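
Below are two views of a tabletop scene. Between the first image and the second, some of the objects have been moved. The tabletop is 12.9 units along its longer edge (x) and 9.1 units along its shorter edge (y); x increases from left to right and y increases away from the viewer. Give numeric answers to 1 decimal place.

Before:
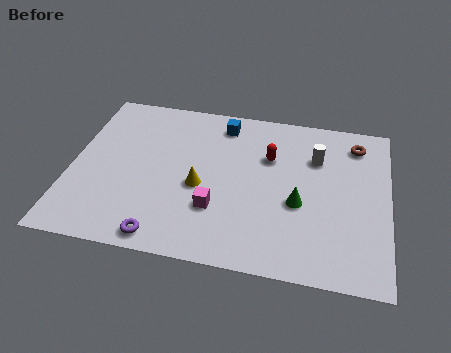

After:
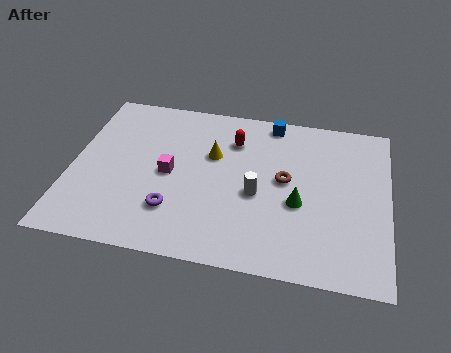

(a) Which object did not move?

the green cone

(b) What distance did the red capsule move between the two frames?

1.7

From (8.0, 6.1) to (6.5, 6.8), the red capsule covered √(1.5² + 0.7²) ≈ 1.7 units.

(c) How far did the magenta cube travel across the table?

2.6

From (6.0, 2.8) to (4.0, 4.4), the magenta cube covered √(2.0² + 1.6²) ≈ 2.6 units.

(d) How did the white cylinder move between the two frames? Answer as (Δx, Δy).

(-2.3, -2.5)

From the two frames, the white cylinder sits at roughly (9.9, 6.4) before and (7.6, 3.9) after.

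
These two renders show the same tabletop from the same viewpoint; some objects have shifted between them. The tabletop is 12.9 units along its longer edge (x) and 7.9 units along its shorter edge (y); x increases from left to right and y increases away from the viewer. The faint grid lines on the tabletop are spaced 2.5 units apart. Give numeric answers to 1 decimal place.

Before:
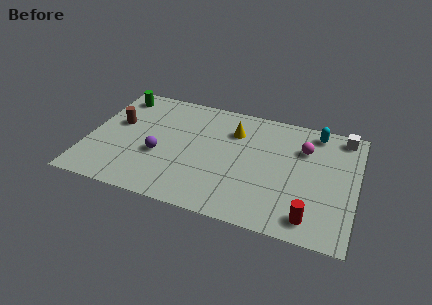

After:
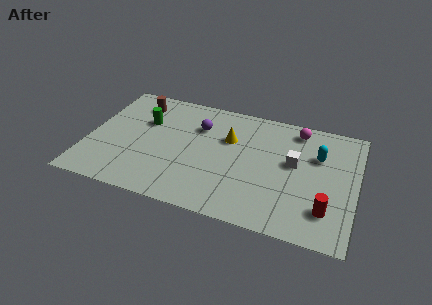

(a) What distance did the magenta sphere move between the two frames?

1.3

The magenta sphere moved from about (10.3, 5.6) to (9.9, 6.8), a distance of √(0.4² + 1.2²) ≈ 1.3.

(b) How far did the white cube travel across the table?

3.3

From (12.1, 7.0) to (9.9, 4.5), the white cube covered √(2.2² + 2.5²) ≈ 3.3 units.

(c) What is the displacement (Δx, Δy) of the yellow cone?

(-0.2, -0.6)

The yellow cone started near (6.9, 5.8) and ended near (6.7, 5.2).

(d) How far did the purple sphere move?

3.0

The purple sphere moved from about (3.5, 3.1) to (5.2, 5.6), a distance of √(1.7² + 2.5²) ≈ 3.0.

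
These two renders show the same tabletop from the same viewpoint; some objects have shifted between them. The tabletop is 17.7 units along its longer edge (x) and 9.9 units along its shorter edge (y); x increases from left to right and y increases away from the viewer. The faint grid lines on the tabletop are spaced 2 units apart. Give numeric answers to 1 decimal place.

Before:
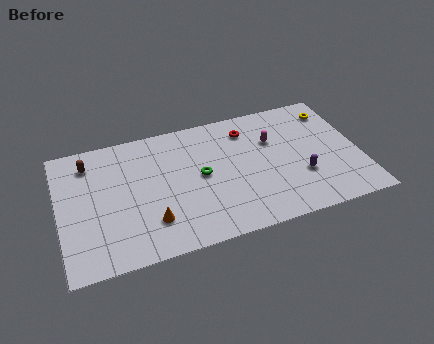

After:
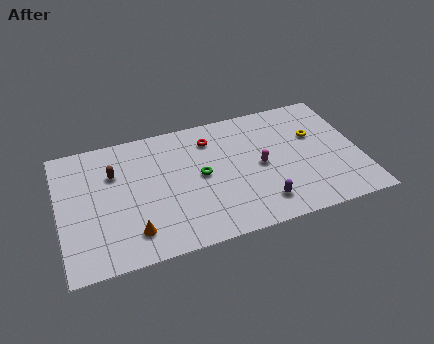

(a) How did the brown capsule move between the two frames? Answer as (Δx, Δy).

(1.4, -1.2)

The brown capsule started near (1.9, 8.0) and ended near (3.3, 6.8).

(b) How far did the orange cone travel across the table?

1.2

The orange cone moved from about (5.2, 2.5) to (4.1, 2.0), a distance of √(1.1² + 0.5²) ≈ 1.2.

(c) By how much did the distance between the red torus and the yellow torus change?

+1.1

Before: roughly 5.2 units apart; after: 6.3. That's 1.1 units further apart.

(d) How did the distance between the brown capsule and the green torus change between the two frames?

-1.7

The distance was about 7.0 in the first image and 5.3 in the second, so they moved 1.7 units closer together.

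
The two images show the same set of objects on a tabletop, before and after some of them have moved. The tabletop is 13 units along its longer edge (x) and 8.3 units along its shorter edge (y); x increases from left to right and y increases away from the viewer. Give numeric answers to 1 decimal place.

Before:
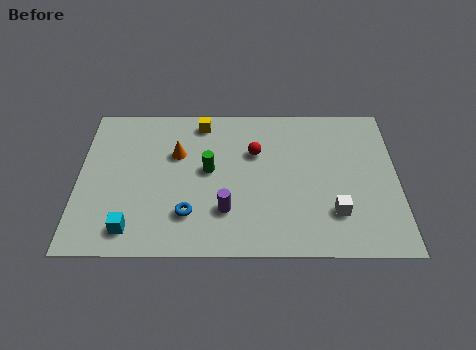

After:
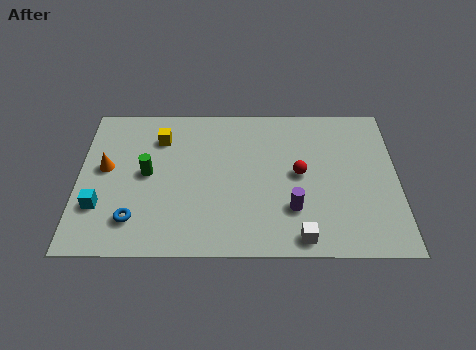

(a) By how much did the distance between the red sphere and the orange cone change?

+4.7

They were about 3.2 units apart before and 7.9 after — 4.7 units further apart.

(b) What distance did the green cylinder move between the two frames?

2.5

The green cylinder was near (5.3, 4.5) before and (2.8, 4.3) after, so it travelled √(2.5² + 0.2²) ≈ 2.5 units.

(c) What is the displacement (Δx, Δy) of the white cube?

(-1.4, -1.3)

The white cube was at about (10.4, 2.2) and moved to about (9.0, 0.9).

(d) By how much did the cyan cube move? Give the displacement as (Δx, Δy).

(-1.3, 1.2)

The cyan cube started near (2.2, 1.3) and ended near (0.9, 2.5).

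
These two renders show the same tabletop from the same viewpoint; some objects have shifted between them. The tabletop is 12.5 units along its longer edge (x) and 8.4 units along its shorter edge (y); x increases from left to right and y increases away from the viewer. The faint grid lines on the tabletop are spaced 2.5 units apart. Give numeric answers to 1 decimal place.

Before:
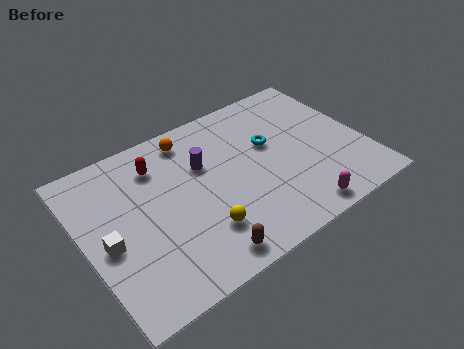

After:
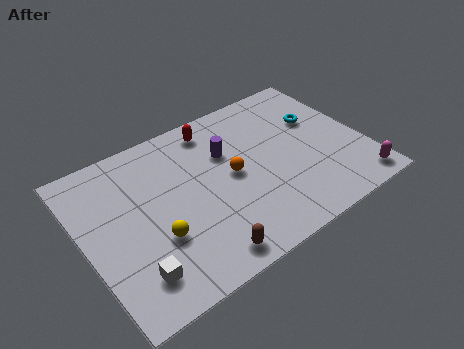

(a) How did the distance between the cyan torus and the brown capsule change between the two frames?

+1.9

The distance was about 5.7 in the first image and 7.6 in the second, so they moved 1.9 units further apart.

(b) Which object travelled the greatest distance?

the orange sphere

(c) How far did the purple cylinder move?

1.1

The purple cylinder moved from about (5.5, 5.5) to (6.6, 5.6), a distance of √(1.1² + 0.1²) ≈ 1.1.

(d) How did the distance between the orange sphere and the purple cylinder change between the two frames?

-0.4

The distance was about 1.7 in the first image and 1.3 in the second, so they moved 0.4 units closer together.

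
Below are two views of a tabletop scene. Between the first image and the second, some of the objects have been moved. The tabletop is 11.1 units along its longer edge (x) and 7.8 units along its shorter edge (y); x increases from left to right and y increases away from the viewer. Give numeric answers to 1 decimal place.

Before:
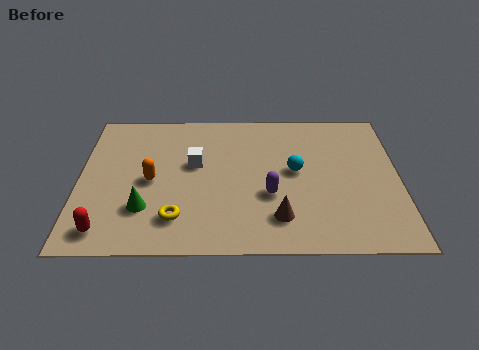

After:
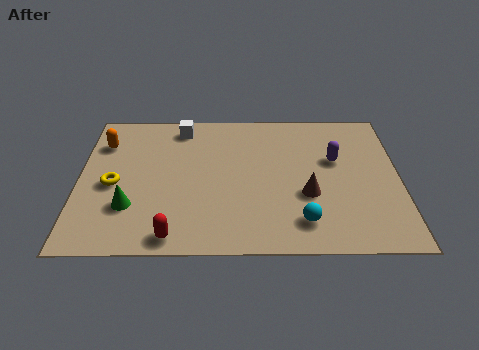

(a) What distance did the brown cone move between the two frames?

1.6

The brown cone moved from about (6.9, 1.7) to (7.9, 2.9), a distance of √(1.0² + 1.2²) ≈ 1.6.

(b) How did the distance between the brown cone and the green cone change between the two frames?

+1.5

Before: roughly 4.6 units apart; after: 6.1. That's 1.5 units further apart.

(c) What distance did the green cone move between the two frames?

0.5

The green cone was near (2.3, 2.2) before and (1.8, 2.3) after, so it travelled √(0.5² + 0.1²) ≈ 0.5 units.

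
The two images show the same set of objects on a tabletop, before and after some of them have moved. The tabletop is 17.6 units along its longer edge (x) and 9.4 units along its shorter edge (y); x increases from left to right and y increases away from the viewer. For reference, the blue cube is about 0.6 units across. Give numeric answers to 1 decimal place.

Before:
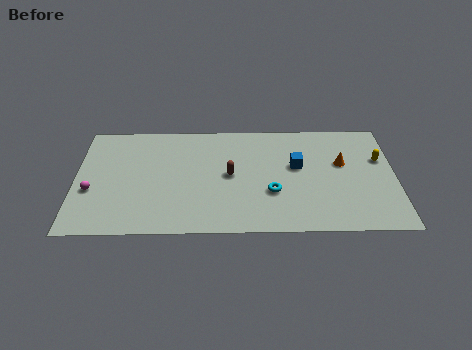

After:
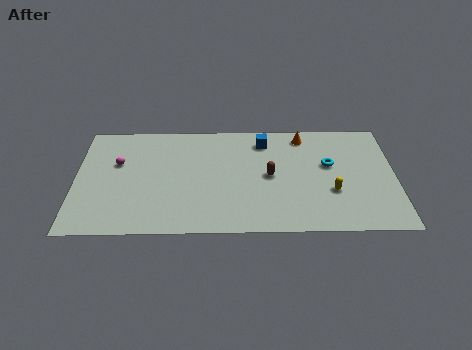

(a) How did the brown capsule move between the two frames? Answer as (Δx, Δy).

(2.2, -0.1)

The brown capsule started near (8.5, 4.8) and ended near (10.7, 4.7).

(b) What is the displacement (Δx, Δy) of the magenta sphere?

(1.4, 2.3)

From the two frames, the magenta sphere sits at roughly (0.9, 3.6) before and (2.3, 5.9) after.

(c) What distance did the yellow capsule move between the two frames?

3.8

From (16.8, 6.0) to (14.1, 3.3), the yellow capsule covered √(2.7² + 2.7²) ≈ 3.8 units.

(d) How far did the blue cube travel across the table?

2.8

From (12.2, 5.5) to (10.4, 7.7), the blue cube covered √(1.8² + 2.2²) ≈ 2.8 units.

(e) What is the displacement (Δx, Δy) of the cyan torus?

(3.2, 2.3)

From the two frames, the cyan torus sits at roughly (10.8, 3.3) before and (14.0, 5.6) after.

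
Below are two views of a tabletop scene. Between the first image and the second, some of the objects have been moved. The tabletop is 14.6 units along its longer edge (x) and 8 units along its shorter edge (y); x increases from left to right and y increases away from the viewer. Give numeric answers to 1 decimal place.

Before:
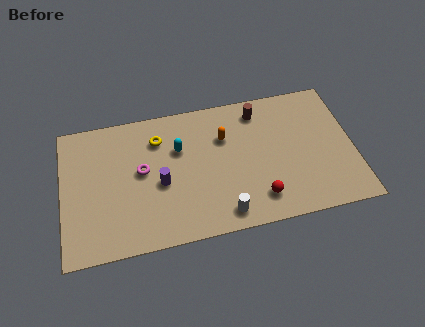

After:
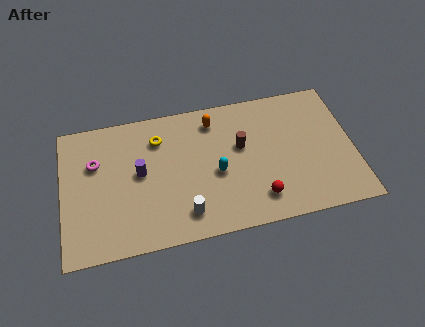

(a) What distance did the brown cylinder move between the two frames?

2.1

From (10.0, 6.7) to (9.0, 4.8), the brown cylinder covered √(1.0² + 1.9²) ≈ 2.1 units.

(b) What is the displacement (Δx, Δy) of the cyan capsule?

(1.8, -1.8)

The cyan capsule started near (5.9, 5.3) and ended near (7.7, 3.5).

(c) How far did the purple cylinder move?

1.3

The purple cylinder was near (4.9, 3.5) before and (3.9, 4.3) after, so it travelled √(1.0² + 0.8²) ≈ 1.3 units.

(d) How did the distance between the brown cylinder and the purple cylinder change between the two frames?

-0.9

They were about 6.0 units apart before and 5.1 after — 0.9 units closer together.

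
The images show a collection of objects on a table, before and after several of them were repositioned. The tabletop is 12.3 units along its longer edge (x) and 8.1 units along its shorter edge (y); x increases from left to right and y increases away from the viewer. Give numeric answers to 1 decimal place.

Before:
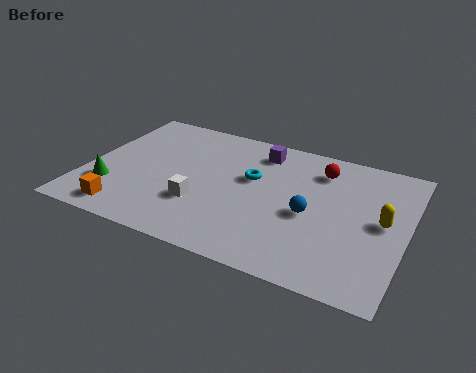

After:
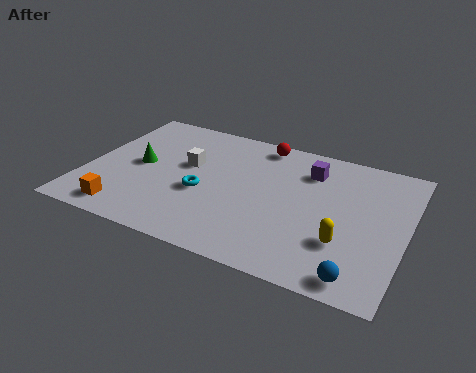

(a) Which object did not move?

the orange cube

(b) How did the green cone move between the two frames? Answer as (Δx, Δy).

(0.9, 1.8)

From the two frames, the green cone sits at roughly (1.1, 2.3) before and (2.0, 4.1) after.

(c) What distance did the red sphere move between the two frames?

2.5

The red sphere moved from about (8.8, 6.4) to (6.4, 7.2), a distance of √(2.4² + 0.8²) ≈ 2.5.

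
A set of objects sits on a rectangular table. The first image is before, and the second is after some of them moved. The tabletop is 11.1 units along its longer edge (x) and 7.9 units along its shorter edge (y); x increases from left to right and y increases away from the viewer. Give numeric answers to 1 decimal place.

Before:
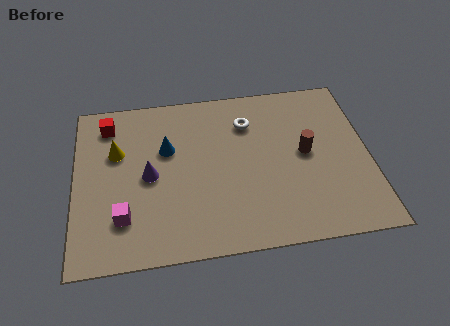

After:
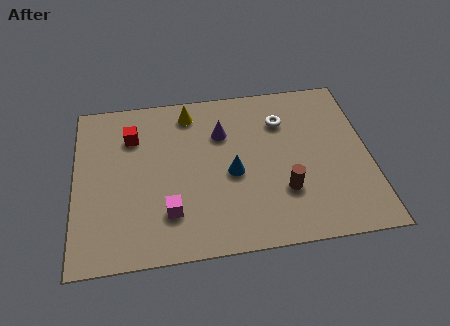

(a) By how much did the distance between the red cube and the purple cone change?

+0.3

The distance was about 3.1 in the first image and 3.4 in the second, so they moved 0.3 units further apart.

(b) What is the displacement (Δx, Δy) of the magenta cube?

(1.7, 0.0)

The magenta cube was at about (1.8, 2.0) and moved to about (3.5, 2.0).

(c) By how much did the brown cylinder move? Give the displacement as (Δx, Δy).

(-0.9, -1.7)

The brown cylinder started near (8.7, 4.1) and ended near (7.8, 2.4).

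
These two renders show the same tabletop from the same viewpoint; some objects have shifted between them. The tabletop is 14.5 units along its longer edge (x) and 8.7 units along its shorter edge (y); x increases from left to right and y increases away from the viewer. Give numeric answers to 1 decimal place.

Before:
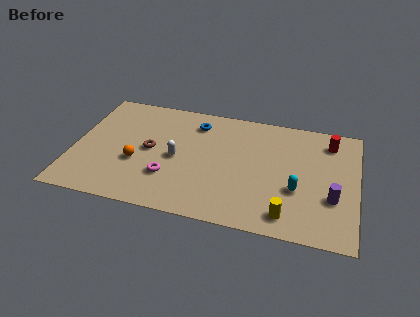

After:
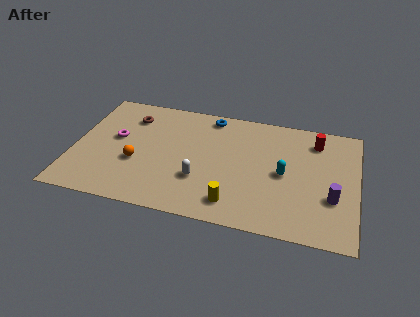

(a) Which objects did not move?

the purple cylinder and the orange sphere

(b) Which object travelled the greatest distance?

the magenta torus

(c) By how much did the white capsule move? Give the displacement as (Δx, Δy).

(1.3, -1.3)

The white capsule was at about (5.3, 4.1) and moved to about (6.6, 2.8).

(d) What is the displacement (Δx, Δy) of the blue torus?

(0.7, 0.7)

The blue torus started near (6.1, 7.0) and ended near (6.8, 7.7).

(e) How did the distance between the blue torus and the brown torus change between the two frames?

+0.8

Before: roughly 3.4 units apart; after: 4.2. That's 0.8 units further apart.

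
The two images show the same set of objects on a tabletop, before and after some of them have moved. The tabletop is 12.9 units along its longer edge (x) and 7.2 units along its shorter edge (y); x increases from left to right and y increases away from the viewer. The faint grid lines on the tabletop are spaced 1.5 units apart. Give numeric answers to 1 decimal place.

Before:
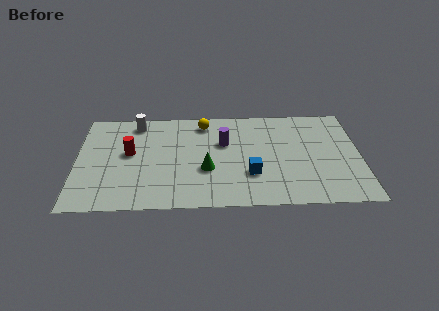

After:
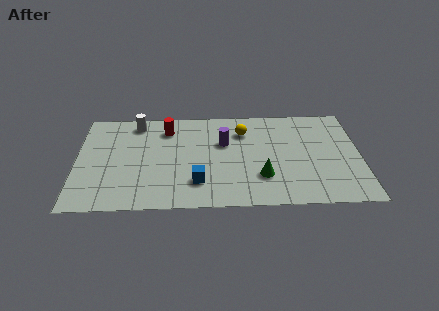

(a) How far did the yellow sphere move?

1.9

The yellow sphere moved from about (5.8, 6.1) to (7.6, 5.4), a distance of √(1.8² + 0.7²) ≈ 1.9.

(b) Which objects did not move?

the purple cylinder and the white cylinder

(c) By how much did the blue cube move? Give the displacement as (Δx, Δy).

(-2.4, -0.5)

The blue cube started near (7.9, 2.3) and ended near (5.5, 1.8).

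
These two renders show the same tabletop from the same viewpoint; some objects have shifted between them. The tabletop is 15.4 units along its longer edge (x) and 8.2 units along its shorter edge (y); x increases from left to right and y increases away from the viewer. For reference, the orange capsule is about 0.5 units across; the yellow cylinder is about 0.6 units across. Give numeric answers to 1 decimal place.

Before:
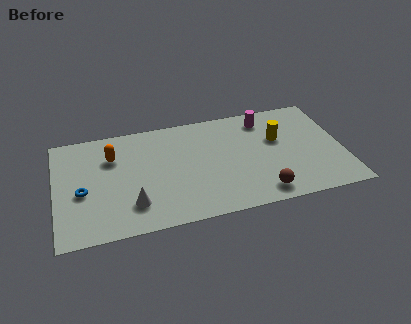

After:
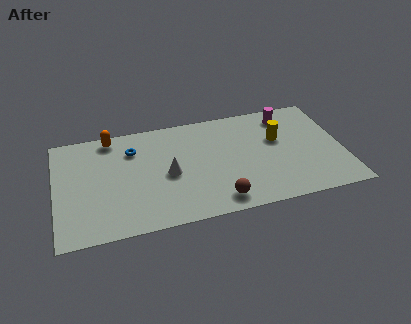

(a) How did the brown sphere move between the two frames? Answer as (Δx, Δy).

(-2.3, 0.0)

The brown sphere was at about (10.8, 1.2) and moved to about (8.5, 1.2).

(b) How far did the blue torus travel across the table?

3.8

The blue torus was near (1.4, 3.5) before and (4.2, 6.1) after, so it travelled √(2.8² + 2.6²) ≈ 3.8 units.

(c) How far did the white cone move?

2.7

The white cone was near (4.0, 2.0) before and (6.0, 3.8) after, so it travelled √(2.0² + 1.8²) ≈ 2.7 units.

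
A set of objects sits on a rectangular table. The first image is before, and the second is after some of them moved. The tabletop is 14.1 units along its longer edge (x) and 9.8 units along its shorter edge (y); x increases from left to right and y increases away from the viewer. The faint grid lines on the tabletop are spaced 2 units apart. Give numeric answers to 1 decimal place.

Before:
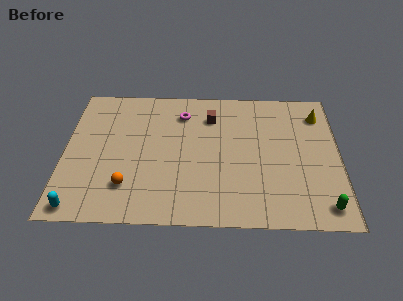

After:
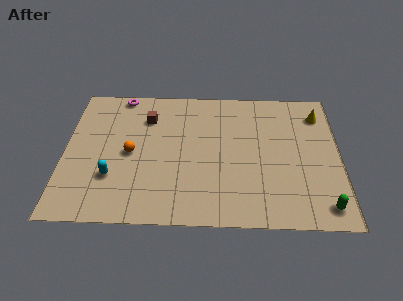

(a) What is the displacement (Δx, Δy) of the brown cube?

(-3.3, -0.2)

The brown cube was at about (7.5, 7.5) and moved to about (4.2, 7.3).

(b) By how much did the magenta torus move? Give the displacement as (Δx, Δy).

(-3.2, 1.3)

The magenta torus was at about (6.0, 7.7) and moved to about (2.8, 9.0).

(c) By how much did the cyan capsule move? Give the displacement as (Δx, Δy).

(1.6, 2.1)

From the two frames, the cyan capsule sits at roughly (0.9, 0.9) before and (2.5, 3.0) after.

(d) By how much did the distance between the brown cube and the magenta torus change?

+0.7

The distance was about 1.5 in the first image and 2.2 in the second, so they moved 0.7 units further apart.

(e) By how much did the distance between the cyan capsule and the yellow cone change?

-2.4

Before: roughly 14.0 units apart; after: 11.6. That's 2.4 units closer together.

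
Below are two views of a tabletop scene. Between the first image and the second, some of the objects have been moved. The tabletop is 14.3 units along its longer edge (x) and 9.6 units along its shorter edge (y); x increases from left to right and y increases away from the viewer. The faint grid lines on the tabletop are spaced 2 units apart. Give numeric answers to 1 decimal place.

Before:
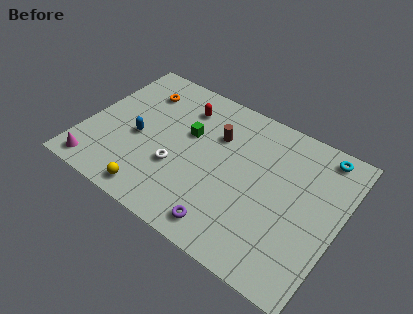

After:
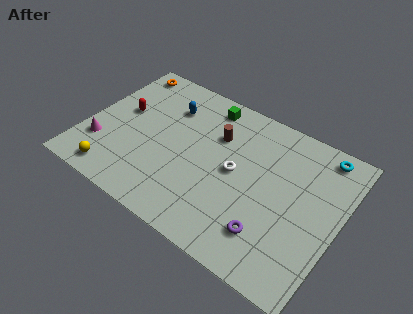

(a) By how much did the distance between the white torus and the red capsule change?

+2.6

Before: roughly 4.1 units apart; after: 6.7. That's 2.6 units further apart.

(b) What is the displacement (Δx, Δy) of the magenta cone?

(-0.1, 1.6)

From the two frames, the magenta cone sits at roughly (1.2, 1.1) before and (1.1, 2.7) after.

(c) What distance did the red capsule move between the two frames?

3.8

From (5.0, 7.5) to (1.8, 5.5), the red capsule covered √(3.2² + 2.0²) ≈ 3.8 units.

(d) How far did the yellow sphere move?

2.3

From (4.5, 1.1) to (2.2, 1.2), the yellow sphere covered √(2.3² + 0.1²) ≈ 2.3 units.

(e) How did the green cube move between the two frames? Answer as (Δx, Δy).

(0.6, 2.4)

The green cube was at about (5.6, 5.9) and moved to about (6.2, 8.3).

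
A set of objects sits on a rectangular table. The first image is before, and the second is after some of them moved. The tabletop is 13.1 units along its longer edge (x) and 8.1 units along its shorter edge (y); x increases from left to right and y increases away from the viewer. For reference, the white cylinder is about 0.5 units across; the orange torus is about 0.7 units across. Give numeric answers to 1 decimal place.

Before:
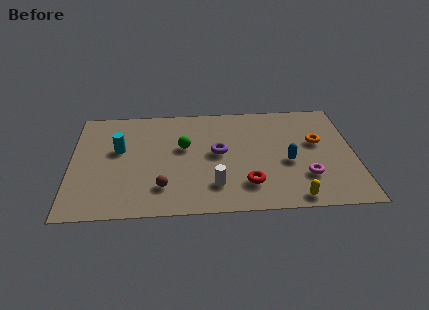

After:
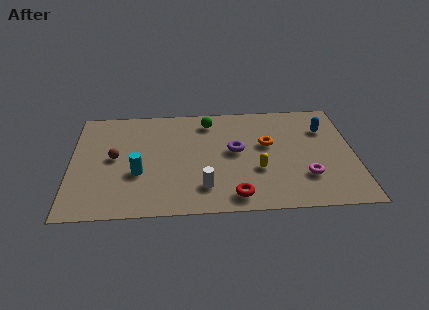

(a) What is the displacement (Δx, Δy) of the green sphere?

(1.2, 1.9)

From the two frames, the green sphere sits at roughly (5.2, 4.8) before and (6.4, 6.7) after.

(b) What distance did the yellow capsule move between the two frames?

2.6

The yellow capsule was near (10.2, 0.8) before and (8.6, 2.9) after, so it travelled √(1.6² + 2.1²) ≈ 2.6 units.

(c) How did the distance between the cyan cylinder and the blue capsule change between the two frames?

+1.2

They were about 7.9 units apart before and 9.1 after — 1.2 units further apart.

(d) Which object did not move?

the magenta torus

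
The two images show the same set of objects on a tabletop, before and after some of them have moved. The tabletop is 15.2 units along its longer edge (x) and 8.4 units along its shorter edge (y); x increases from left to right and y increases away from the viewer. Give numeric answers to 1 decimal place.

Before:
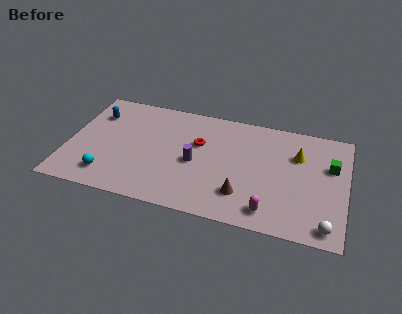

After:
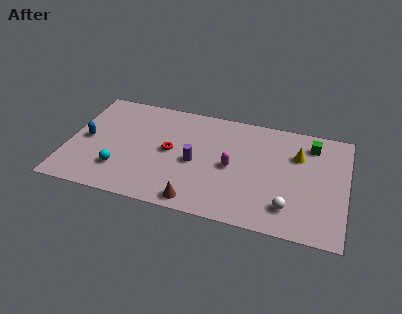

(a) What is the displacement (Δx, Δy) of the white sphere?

(-2.1, 0.8)

The white sphere started near (14.3, 1.0) and ended near (12.2, 1.8).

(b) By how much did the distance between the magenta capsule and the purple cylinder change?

-2.9

They were about 4.9 units apart before and 2.0 after — 2.9 units closer together.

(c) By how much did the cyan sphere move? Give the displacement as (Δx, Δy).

(0.6, 0.6)

The cyan sphere started near (2.4, 1.6) and ended near (3.0, 2.2).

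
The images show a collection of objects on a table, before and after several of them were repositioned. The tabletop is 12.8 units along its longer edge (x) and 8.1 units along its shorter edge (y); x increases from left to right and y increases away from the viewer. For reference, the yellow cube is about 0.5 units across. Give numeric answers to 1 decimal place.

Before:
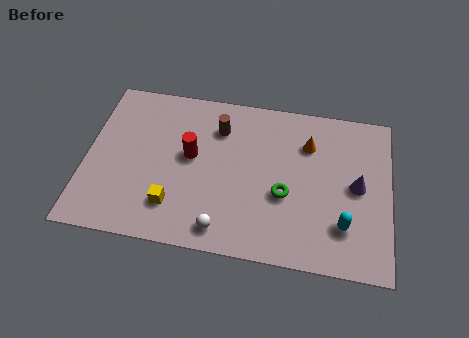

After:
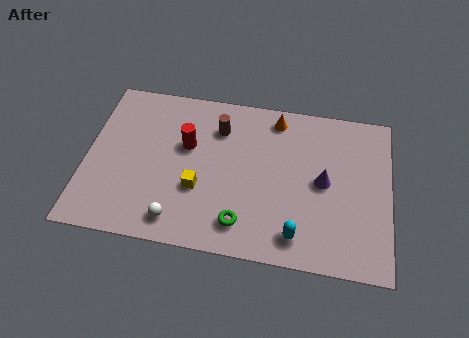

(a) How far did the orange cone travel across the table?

1.8

The orange cone moved from about (9.3, 5.9) to (7.9, 7.0), a distance of √(1.4² + 1.1²) ≈ 1.8.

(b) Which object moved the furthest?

the green torus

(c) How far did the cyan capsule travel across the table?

2.1

The cyan capsule was near (10.9, 2.1) before and (9.0, 1.3) after, so it travelled √(1.9² + 0.8²) ≈ 2.1 units.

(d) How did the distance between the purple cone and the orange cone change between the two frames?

+0.8

They were about 2.8 units apart before and 3.6 after — 0.8 units further apart.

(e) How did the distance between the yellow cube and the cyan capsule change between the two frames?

-2.6

Before: roughly 7.1 units apart; after: 4.5. That's 2.6 units closer together.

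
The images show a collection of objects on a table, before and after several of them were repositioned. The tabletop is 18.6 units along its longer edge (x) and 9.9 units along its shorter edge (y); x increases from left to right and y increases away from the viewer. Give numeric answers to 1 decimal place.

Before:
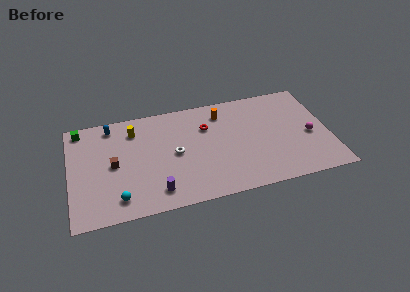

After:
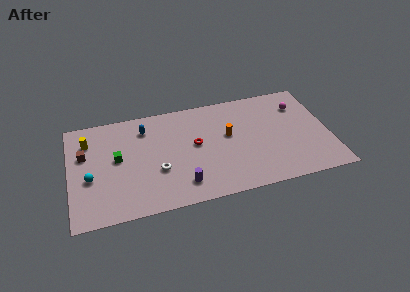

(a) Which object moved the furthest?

the green cube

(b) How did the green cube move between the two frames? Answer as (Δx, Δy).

(2.5, -3.4)

The green cube started near (0.9, 8.8) and ended near (3.4, 5.4).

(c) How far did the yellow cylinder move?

3.3

The yellow cylinder moved from about (4.7, 7.8) to (1.4, 7.5), a distance of √(3.3² + 0.3²) ≈ 3.3.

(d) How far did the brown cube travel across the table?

2.4

The brown cube was near (3.1, 4.9) before and (1.1, 6.3) after, so it travelled √(2.0² + 1.4²) ≈ 2.4 units.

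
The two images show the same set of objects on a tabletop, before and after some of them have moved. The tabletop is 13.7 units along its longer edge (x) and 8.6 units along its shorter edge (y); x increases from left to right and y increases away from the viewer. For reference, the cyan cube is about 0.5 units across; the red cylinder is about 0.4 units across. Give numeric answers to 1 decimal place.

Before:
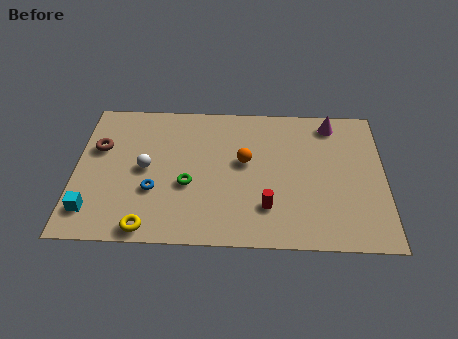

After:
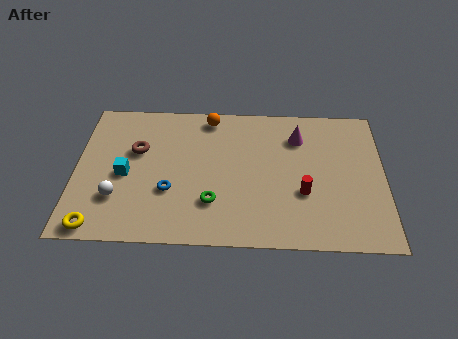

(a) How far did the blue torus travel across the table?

0.7

From (3.5, 3.0) to (4.2, 3.0), the blue torus covered √(0.7² + 0.0²) ≈ 0.7 units.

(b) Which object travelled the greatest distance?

the orange sphere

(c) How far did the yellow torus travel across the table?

2.2

The yellow torus was near (3.3, 0.8) before and (1.1, 0.8) after, so it travelled √(2.2² + 0.0²) ≈ 2.2 units.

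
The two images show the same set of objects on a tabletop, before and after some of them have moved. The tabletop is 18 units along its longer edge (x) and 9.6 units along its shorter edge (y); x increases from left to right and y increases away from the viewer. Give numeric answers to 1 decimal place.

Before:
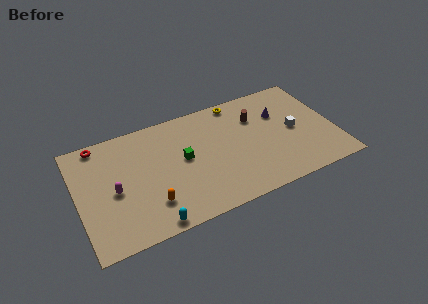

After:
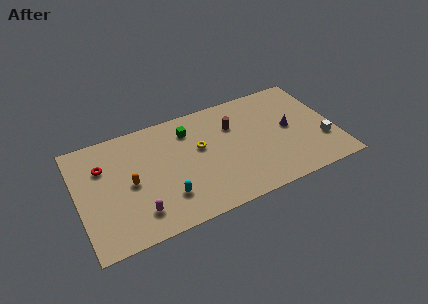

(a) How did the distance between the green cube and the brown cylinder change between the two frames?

-2.3

Before: roughly 5.5 units apart; after: 3.2. That's 2.3 units closer together.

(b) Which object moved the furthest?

the yellow torus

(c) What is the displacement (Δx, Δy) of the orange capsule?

(-1.2, 2.2)

The orange capsule was at about (4.8, 2.4) and moved to about (3.6, 4.6).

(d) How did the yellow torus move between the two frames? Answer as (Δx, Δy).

(-3.0, -3.0)

The yellow torus started near (11.6, 8.7) and ended near (8.6, 5.7).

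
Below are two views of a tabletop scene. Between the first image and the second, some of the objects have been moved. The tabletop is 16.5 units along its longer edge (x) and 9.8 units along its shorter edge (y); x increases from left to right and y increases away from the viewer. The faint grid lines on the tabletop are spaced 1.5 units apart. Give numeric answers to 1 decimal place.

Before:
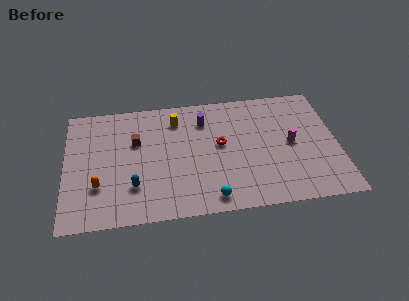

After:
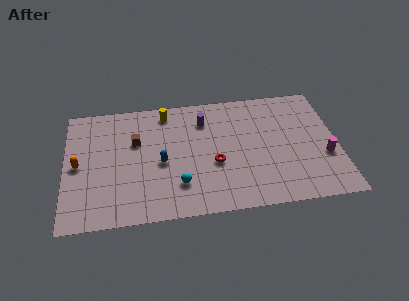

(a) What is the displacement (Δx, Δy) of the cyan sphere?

(-1.9, 1.3)

The cyan sphere was at about (8.7, 1.2) and moved to about (6.8, 2.5).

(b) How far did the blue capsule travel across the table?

2.4

The blue capsule was near (4.1, 2.7) before and (5.8, 4.4) after, so it travelled √(1.7² + 1.7²) ≈ 2.4 units.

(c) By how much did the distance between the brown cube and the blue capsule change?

-1.2

The distance was about 3.6 in the first image and 2.4 in the second, so they moved 1.2 units closer together.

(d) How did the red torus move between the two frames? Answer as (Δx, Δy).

(-0.4, -1.5)

The red torus started near (9.4, 5.4) and ended near (9.0, 3.9).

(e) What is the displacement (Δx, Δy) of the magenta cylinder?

(2.0, -1.3)

The magenta cylinder was at about (13.7, 4.9) and moved to about (15.7, 3.6).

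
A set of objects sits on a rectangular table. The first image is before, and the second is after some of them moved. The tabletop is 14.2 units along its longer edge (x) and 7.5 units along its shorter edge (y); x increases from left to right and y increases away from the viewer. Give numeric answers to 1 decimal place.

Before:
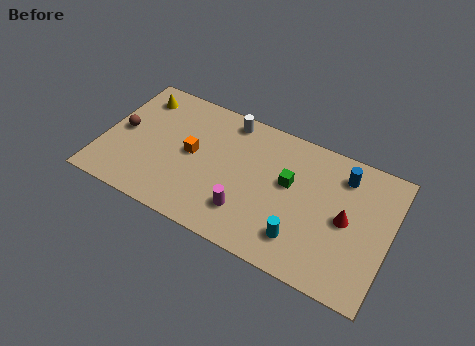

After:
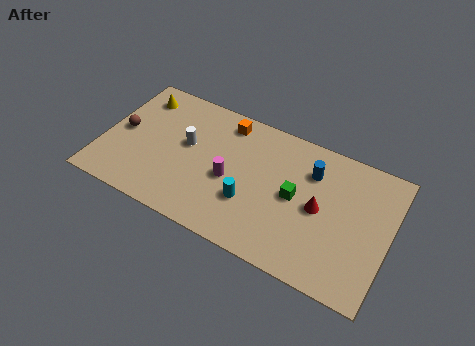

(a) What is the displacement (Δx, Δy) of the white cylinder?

(-1.8, -2.3)

From the two frames, the white cylinder sits at roughly (5.9, 6.6) before and (4.1, 4.3) after.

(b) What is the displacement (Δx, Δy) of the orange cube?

(1.4, 2.5)

From the two frames, the orange cube sits at roughly (4.4, 3.9) before and (5.8, 6.4) after.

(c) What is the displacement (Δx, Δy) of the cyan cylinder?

(-2.6, 0.8)

The cyan cylinder was at about (10.1, 1.7) and moved to about (7.5, 2.5).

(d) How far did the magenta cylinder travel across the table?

1.7

The magenta cylinder moved from about (7.4, 1.9) to (6.4, 3.3), a distance of √(1.0² + 1.4²) ≈ 1.7.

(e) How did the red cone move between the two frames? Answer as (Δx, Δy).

(-1.3, 0.0)

The red cone started near (12.1, 3.7) and ended near (10.8, 3.7).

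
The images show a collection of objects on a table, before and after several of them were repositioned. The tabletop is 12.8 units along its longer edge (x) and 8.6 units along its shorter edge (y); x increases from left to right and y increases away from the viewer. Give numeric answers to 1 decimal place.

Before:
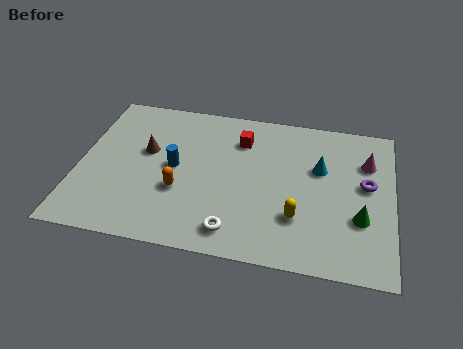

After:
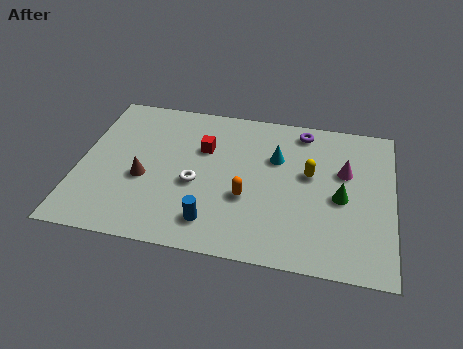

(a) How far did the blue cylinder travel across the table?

3.3

The blue cylinder was near (3.9, 4.4) before and (5.6, 1.6) after, so it travelled √(1.7² + 2.8²) ≈ 3.3 units.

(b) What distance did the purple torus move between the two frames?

3.8

From (11.7, 4.8) to (9.0, 7.5), the purple torus covered √(2.7² + 2.7²) ≈ 3.8 units.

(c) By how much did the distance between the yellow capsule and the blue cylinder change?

-0.3

The distance was about 5.4 in the first image and 5.1 in the second, so they moved 0.3 units closer together.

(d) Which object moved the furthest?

the purple torus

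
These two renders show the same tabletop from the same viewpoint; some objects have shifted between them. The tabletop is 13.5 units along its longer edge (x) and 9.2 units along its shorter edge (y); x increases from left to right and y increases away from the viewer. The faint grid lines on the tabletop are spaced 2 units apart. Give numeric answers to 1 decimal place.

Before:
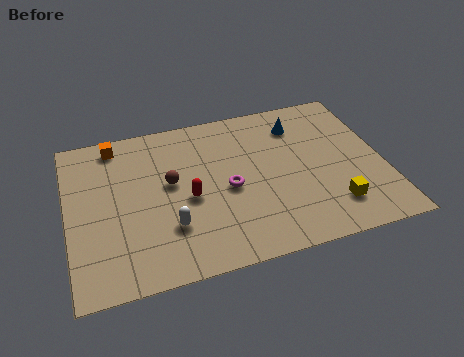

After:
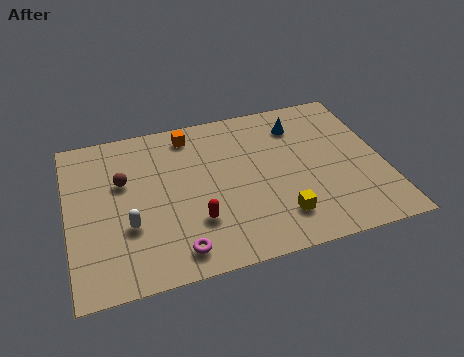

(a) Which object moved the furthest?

the magenta torus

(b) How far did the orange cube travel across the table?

3.2

The orange cube was near (2.2, 8.1) before and (5.4, 7.9) after, so it travelled √(3.2² + 0.2²) ≈ 3.2 units.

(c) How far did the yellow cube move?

2.3

The yellow cube moved from about (11.1, 2.0) to (8.8, 2.0), a distance of √(2.3² + 0.0²) ≈ 2.3.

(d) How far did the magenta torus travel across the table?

3.8

From (6.8, 4.2) to (4.4, 1.3), the magenta torus covered √(2.4² + 2.9²) ≈ 3.8 units.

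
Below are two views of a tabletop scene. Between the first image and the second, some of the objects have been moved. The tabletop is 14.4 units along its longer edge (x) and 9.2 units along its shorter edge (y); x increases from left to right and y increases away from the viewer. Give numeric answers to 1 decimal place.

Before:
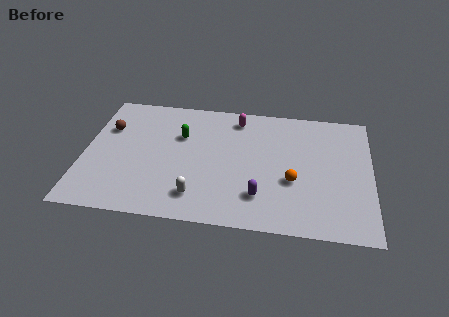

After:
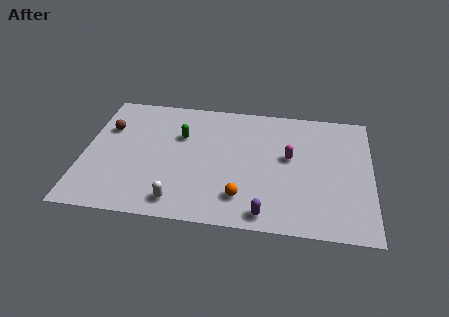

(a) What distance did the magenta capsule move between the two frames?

3.7

From (7.6, 7.8) to (10.3, 5.2), the magenta capsule covered √(2.7² + 2.6²) ≈ 3.7 units.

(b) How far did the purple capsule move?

1.2

The purple capsule moved from about (8.9, 2.2) to (9.2, 1.0), a distance of √(0.3² + 1.2²) ≈ 1.2.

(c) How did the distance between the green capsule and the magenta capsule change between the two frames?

+2.3

The distance was about 3.3 in the first image and 5.6 in the second, so they moved 2.3 units further apart.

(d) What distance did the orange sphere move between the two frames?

2.9

The orange sphere was near (10.5, 3.5) before and (8.0, 2.0) after, so it travelled √(2.5² + 1.5²) ≈ 2.9 units.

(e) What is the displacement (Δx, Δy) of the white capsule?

(-0.9, -0.5)

From the two frames, the white capsule sits at roughly (5.8, 1.8) before and (4.9, 1.3) after.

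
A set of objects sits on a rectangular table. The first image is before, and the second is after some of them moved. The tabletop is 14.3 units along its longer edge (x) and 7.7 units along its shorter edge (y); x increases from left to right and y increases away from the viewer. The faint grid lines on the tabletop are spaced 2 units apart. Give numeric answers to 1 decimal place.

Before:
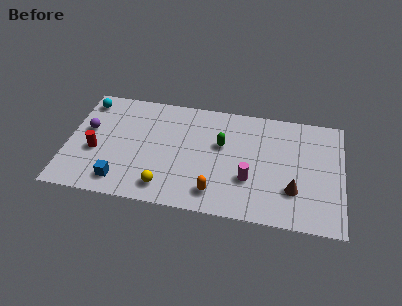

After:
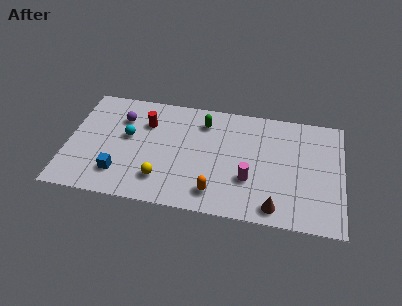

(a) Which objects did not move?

the orange capsule and the magenta cylinder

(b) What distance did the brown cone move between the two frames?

1.6

The brown cone moved from about (11.8, 2.3) to (10.9, 1.0), a distance of √(0.9² + 1.3²) ≈ 1.6.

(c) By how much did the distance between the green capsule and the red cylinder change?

-3.6

Before: roughly 6.7 units apart; after: 3.1. That's 3.6 units closer together.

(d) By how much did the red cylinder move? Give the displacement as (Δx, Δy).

(2.5, 2.4)

The red cylinder was at about (1.5, 3.1) and moved to about (4.0, 5.5).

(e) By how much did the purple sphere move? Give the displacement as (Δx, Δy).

(1.7, 1.1)

The purple sphere was at about (1.0, 4.5) and moved to about (2.7, 5.6).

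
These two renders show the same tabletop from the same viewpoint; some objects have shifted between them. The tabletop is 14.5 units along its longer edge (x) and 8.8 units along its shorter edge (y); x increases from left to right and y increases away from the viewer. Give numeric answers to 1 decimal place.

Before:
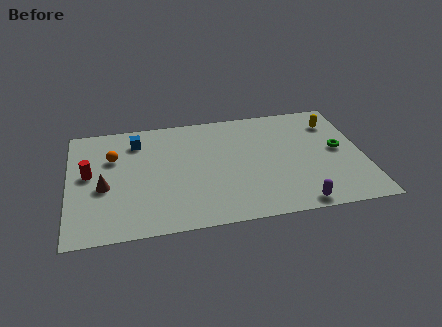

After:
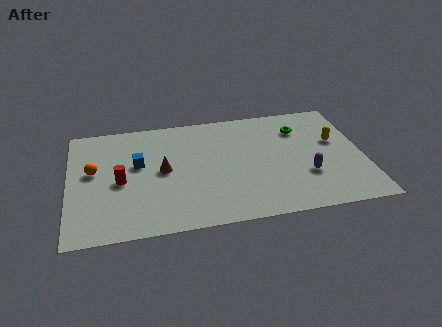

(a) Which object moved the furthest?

the brown cone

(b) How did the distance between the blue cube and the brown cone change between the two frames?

-2.3

They were about 3.7 units apart before and 1.4 after — 2.3 units closer together.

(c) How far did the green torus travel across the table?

2.7

The green torus was near (13.3, 4.6) before and (11.5, 6.6) after, so it travelled √(1.8² + 2.0²) ≈ 2.7 units.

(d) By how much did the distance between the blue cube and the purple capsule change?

-1.3

The distance was about 9.8 in the first image and 8.5 in the second, so they moved 1.3 units closer together.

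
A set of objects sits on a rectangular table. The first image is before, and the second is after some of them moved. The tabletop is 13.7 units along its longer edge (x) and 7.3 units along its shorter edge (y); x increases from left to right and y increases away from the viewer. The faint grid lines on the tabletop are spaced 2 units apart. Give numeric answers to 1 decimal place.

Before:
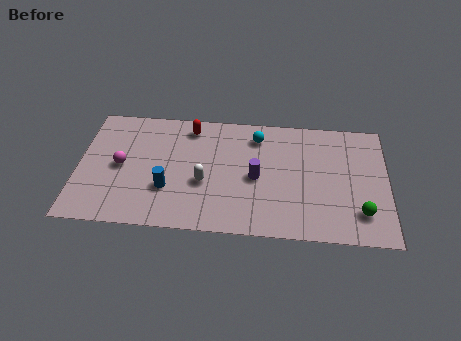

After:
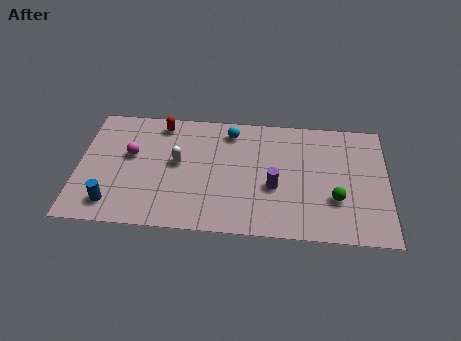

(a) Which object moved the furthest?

the blue cylinder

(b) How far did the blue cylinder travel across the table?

2.6

The blue cylinder was near (4.0, 2.4) before and (1.6, 1.3) after, so it travelled √(2.4² + 1.1²) ≈ 2.6 units.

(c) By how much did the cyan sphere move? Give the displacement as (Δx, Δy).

(-1.2, 0.2)

The cyan sphere was at about (7.9, 5.9) and moved to about (6.7, 6.1).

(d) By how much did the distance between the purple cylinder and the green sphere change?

-2.2

They were about 4.9 units apart before and 2.7 after — 2.2 units closer together.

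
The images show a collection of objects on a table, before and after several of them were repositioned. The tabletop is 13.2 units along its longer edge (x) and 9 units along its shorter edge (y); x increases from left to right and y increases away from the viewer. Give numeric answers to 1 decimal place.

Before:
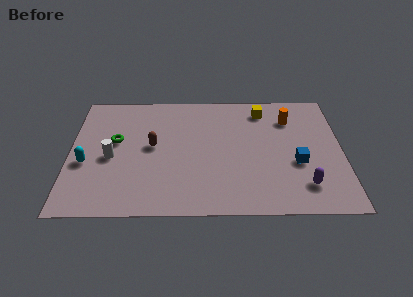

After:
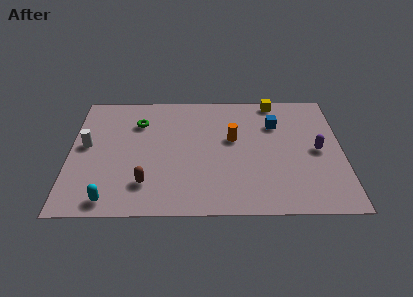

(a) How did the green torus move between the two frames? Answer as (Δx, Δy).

(1.1, 1.4)

The green torus started near (2.2, 5.2) and ended near (3.3, 6.6).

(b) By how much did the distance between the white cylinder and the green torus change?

+1.8

Before: roughly 1.2 units apart; after: 3.0. That's 1.8 units further apart.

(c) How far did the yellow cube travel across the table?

0.9

From (9.4, 7.5) to (10.0, 8.2), the yellow cube covered √(0.6² + 0.7²) ≈ 0.9 units.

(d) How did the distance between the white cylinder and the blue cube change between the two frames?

+0.3

They were about 9.0 units apart before and 9.3 after — 0.3 units further apart.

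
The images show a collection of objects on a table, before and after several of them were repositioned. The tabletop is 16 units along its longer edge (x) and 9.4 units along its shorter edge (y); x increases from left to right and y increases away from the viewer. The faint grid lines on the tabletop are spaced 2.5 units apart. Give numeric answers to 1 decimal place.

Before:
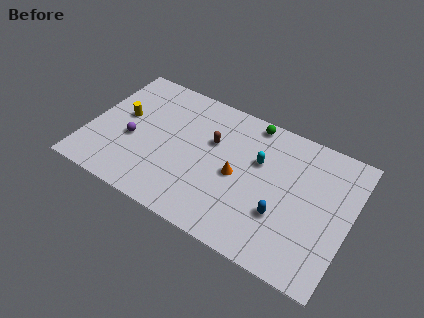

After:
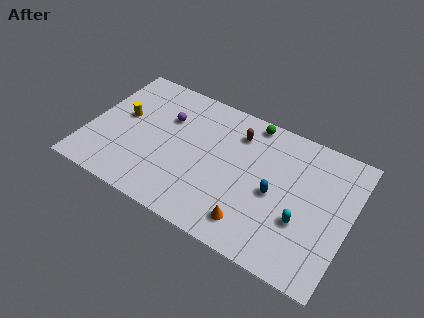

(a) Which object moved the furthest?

the cyan capsule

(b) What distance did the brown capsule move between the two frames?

1.9

The brown capsule was near (7.4, 6.0) before and (8.8, 7.3) after, so it travelled √(1.4² + 1.3²) ≈ 1.9 units.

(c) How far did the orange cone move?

3.0

The orange cone moved from about (9.2, 4.4) to (10.5, 1.7), a distance of √(1.3² + 2.7²) ≈ 3.0.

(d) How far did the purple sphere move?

3.1

From (2.7, 3.9) to (4.5, 6.4), the purple sphere covered √(1.8² + 2.5²) ≈ 3.1 units.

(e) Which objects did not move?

the yellow cylinder and the green sphere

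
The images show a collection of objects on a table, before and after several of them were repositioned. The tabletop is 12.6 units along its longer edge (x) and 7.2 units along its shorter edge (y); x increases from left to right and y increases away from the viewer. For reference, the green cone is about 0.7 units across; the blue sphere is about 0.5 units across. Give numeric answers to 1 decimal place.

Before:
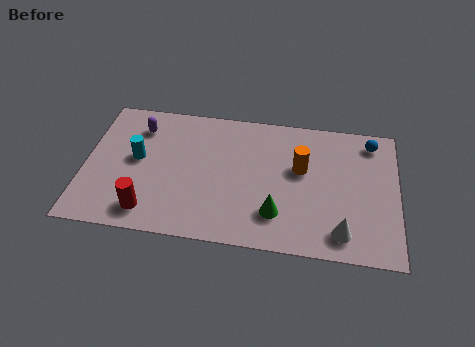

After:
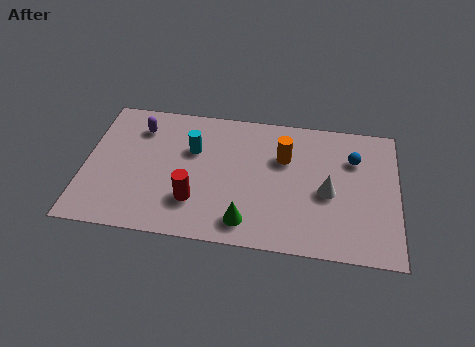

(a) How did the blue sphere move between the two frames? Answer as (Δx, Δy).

(-0.7, -1.0)

The blue sphere started near (11.5, 6.1) and ended near (10.8, 5.1).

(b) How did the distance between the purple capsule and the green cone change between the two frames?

-0.6

The distance was about 6.9 in the first image and 6.3 in the second, so they moved 0.6 units closer together.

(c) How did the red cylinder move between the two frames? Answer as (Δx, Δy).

(1.8, 0.8)

The red cylinder started near (2.7, 1.2) and ended near (4.5, 2.0).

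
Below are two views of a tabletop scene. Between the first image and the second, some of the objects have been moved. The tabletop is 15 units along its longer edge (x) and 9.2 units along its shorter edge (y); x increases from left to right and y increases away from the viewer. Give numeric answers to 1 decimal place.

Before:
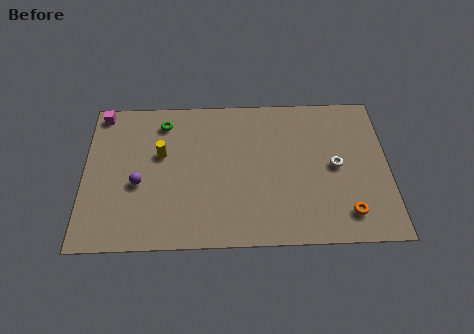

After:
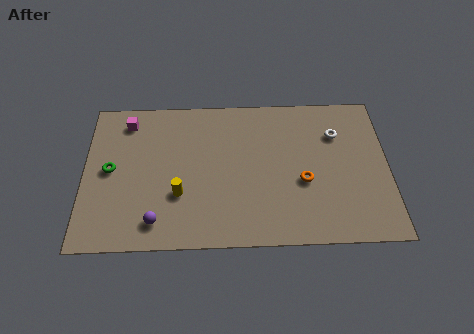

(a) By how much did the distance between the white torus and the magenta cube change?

-1.7

The distance was about 12.2 in the first image and 10.5 in the second, so they moved 1.7 units closer together.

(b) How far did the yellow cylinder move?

2.7

From (3.8, 5.6) to (4.7, 3.1), the yellow cylinder covered √(0.9² + 2.5²) ≈ 2.7 units.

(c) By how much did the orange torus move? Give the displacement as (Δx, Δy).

(-2.1, 2.0)

From the two frames, the orange torus sits at roughly (12.9, 1.7) before and (10.8, 3.7) after.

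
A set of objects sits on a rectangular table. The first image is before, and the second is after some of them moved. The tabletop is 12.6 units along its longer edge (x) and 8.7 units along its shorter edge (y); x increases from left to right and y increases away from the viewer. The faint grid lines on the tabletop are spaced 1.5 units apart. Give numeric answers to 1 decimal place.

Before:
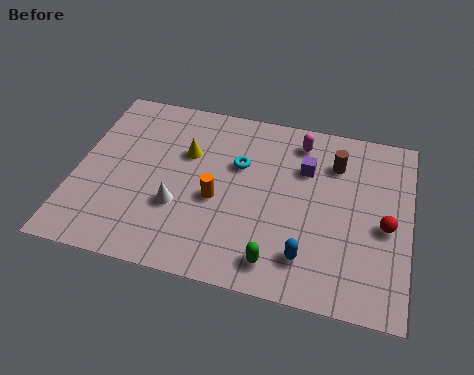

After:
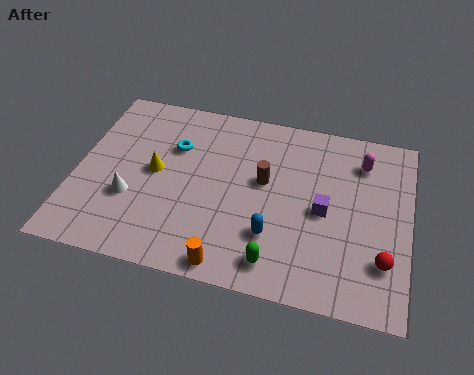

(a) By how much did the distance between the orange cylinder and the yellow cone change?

+2.4

They were about 2.4 units apart before and 4.8 after — 2.4 units further apart.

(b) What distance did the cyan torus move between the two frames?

2.5

The cyan torus moved from about (6.1, 5.6) to (3.6, 5.9), a distance of √(2.5² + 0.3²) ≈ 2.5.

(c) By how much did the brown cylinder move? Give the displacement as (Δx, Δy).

(-2.6, -1.5)

The brown cylinder started near (9.7, 6.5) and ended near (7.1, 5.0).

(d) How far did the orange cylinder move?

3.0

The orange cylinder was near (5.4, 3.7) before and (6.1, 0.8) after, so it travelled √(0.7² + 2.9²) ≈ 3.0 units.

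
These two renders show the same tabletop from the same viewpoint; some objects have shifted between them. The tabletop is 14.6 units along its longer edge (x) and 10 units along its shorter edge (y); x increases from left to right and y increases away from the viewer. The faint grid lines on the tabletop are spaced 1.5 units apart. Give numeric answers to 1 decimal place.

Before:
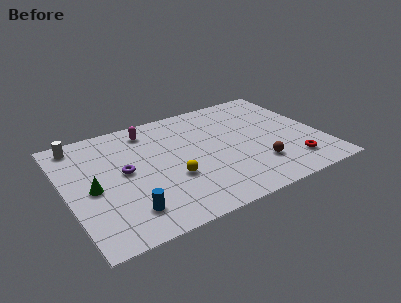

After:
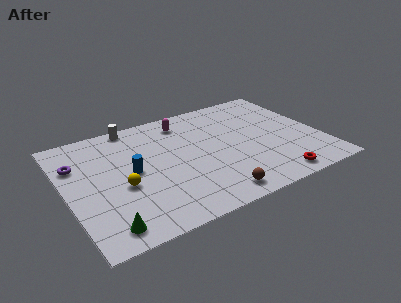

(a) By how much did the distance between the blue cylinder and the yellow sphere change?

-2.0

The distance was about 3.2 in the first image and 1.2 in the second, so they moved 2.0 units closer together.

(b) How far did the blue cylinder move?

3.2

From (3.0, 2.0) to (3.7, 5.1), the blue cylinder covered √(0.7² + 3.1²) ≈ 3.2 units.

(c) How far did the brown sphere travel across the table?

3.1

From (10.6, 2.6) to (7.8, 1.2), the brown sphere covered √(2.8² + 1.4²) ≈ 3.1 units.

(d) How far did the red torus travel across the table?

1.5

The red torus moved from about (12.5, 2.0) to (11.3, 1.1), a distance of √(1.2² + 0.9²) ≈ 1.5.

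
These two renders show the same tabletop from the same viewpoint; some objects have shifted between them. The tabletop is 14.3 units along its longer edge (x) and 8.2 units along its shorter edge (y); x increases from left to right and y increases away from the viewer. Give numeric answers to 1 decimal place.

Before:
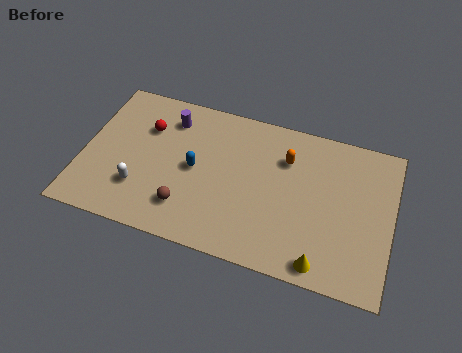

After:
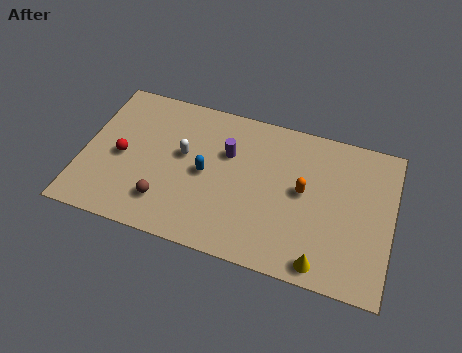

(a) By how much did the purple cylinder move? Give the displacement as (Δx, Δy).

(2.8, -1.1)

From the two frames, the purple cylinder sits at roughly (3.8, 6.5) before and (6.6, 5.4) after.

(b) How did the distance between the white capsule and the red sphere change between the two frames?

-0.5

They were about 3.4 units apart before and 2.9 after — 0.5 units closer together.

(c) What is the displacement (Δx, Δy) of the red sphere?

(-1.0, -1.9)

The red sphere was at about (2.8, 5.7) and moved to about (1.8, 3.8).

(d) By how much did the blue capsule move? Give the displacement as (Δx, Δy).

(0.5, -0.1)

The blue capsule started near (5.2, 4.1) and ended near (5.7, 4.0).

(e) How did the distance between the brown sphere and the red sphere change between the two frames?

-1.5

They were about 4.4 units apart before and 2.9 after — 1.5 units closer together.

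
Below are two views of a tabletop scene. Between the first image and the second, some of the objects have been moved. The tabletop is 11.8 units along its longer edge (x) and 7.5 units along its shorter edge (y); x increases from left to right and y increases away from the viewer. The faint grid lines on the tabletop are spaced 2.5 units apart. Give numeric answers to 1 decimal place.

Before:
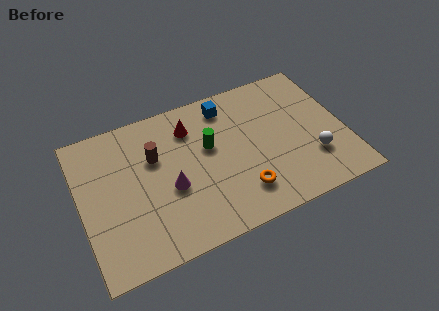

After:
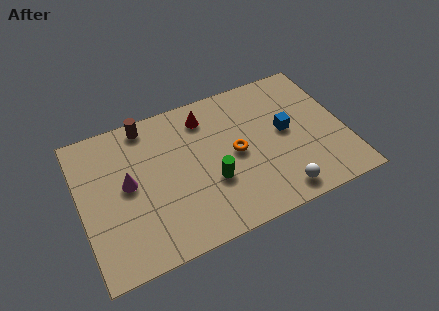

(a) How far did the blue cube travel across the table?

3.3

The blue cube was near (6.8, 6.3) before and (9.2, 4.0) after, so it travelled √(2.4² + 2.3²) ≈ 3.3 units.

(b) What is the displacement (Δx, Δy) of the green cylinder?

(-0.1, -1.8)

The green cylinder started near (5.8, 4.5) and ended near (5.7, 2.7).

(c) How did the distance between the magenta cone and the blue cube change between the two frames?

+2.8

Before: roughly 4.3 units apart; after: 7.1. That's 2.8 units further apart.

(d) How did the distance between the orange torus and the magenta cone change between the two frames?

+1.5

They were about 3.3 units apart before and 4.8 after — 1.5 units further apart.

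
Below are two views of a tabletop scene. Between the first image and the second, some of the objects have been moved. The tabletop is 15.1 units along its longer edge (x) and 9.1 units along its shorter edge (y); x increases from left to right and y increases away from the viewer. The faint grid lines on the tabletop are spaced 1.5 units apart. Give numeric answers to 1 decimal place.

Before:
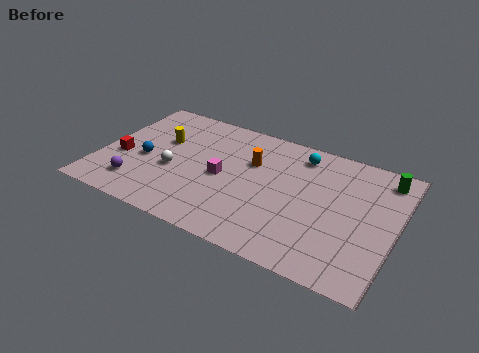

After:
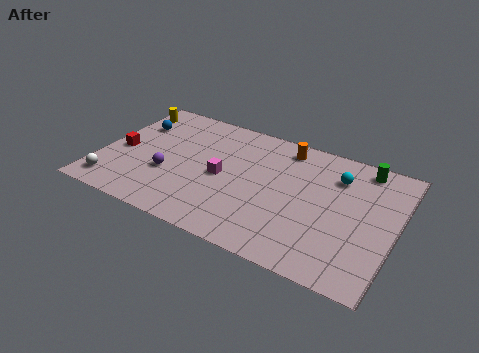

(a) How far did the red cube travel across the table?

0.5

The red cube was near (1.1, 3.6) before and (1.0, 4.1) after, so it travelled √(0.1² + 0.5²) ≈ 0.5 units.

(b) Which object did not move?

the magenta cube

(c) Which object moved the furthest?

the white sphere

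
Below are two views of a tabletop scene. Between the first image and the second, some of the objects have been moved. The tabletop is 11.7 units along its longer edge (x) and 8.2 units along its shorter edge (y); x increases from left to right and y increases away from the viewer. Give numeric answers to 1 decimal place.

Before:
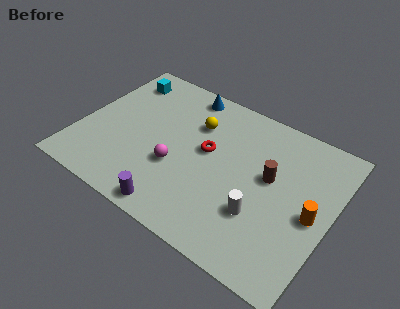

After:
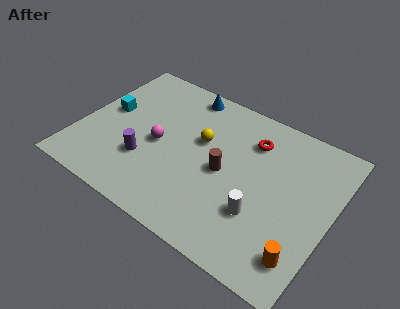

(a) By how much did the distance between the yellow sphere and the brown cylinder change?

-2.2

They were about 3.9 units apart before and 1.7 after — 2.2 units closer together.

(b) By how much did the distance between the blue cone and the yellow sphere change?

+0.9

The distance was about 1.7 in the first image and 2.6 in the second, so they moved 0.9 units further apart.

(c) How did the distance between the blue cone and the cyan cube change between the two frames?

+1.2

The distance was about 3.1 in the first image and 4.3 in the second, so they moved 1.2 units further apart.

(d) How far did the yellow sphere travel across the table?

0.9

The yellow sphere was near (5.1, 5.8) before and (5.5, 5.0) after, so it travelled √(0.4² + 0.8²) ≈ 0.9 units.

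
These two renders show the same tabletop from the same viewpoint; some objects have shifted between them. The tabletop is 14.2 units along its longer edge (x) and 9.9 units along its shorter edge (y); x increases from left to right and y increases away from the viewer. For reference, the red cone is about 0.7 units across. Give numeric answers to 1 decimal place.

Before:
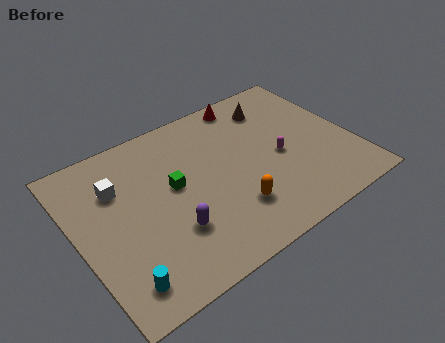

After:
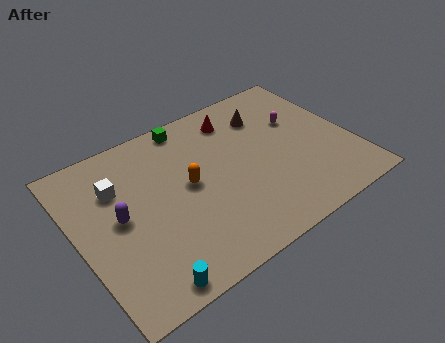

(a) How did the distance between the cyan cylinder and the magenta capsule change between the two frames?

+1.3

They were about 9.4 units apart before and 10.7 after — 1.3 units further apart.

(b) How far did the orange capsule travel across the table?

3.2

From (7.5, 2.6) to (5.7, 5.2), the orange capsule covered √(1.8² + 2.6²) ≈ 3.2 units.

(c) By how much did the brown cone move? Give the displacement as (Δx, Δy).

(-0.5, -0.4)

The brown cone started near (10.8, 7.9) and ended near (10.3, 7.5).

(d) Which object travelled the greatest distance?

the green cube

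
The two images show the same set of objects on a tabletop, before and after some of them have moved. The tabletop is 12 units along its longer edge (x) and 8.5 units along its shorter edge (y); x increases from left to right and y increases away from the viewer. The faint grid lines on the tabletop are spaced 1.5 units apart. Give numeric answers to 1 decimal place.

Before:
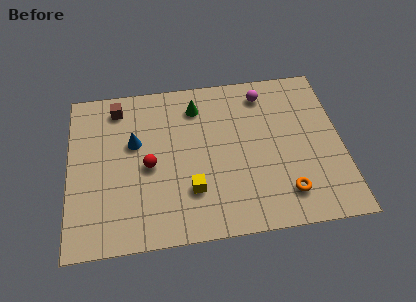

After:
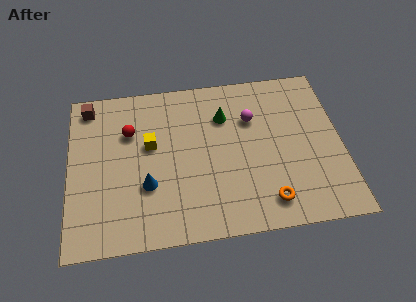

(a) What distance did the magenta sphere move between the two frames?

1.4

The magenta sphere moved from about (8.7, 7.1) to (8.1, 5.8), a distance of √(0.6² + 1.3²) ≈ 1.4.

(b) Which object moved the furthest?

the yellow cube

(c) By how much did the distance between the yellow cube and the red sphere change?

-1.1

Before: roughly 2.3 units apart; after: 1.2. That's 1.1 units closer together.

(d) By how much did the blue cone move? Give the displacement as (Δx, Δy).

(0.5, -2.3)

The blue cone was at about (2.9, 5.2) and moved to about (3.4, 2.9).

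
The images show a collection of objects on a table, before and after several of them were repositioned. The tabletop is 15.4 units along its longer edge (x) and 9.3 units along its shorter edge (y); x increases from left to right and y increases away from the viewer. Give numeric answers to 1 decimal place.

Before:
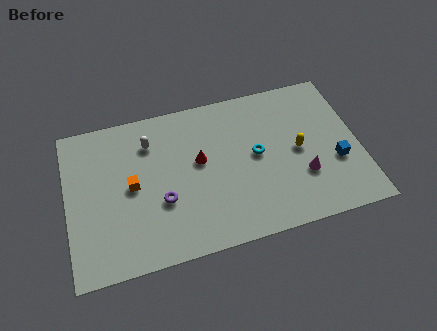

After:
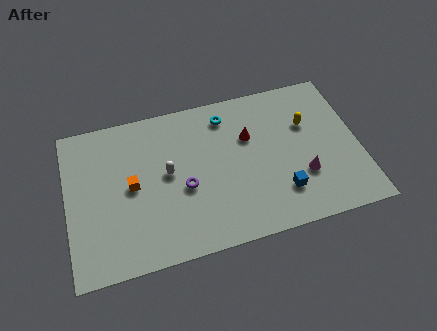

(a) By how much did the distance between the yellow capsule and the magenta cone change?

+1.5

Before: roughly 1.6 units apart; after: 3.1. That's 1.5 units further apart.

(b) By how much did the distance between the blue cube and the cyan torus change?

+1.6

The distance was about 4.4 in the first image and 6.0 in the second, so they moved 1.6 units further apart.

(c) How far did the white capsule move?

2.2

The white capsule moved from about (4.5, 7.1) to (5.3, 5.0), a distance of √(0.8² + 2.1²) ≈ 2.2.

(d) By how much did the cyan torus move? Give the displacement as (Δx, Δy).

(-1.4, 2.8)

The cyan torus started near (10.0, 4.9) and ended near (8.6, 7.7).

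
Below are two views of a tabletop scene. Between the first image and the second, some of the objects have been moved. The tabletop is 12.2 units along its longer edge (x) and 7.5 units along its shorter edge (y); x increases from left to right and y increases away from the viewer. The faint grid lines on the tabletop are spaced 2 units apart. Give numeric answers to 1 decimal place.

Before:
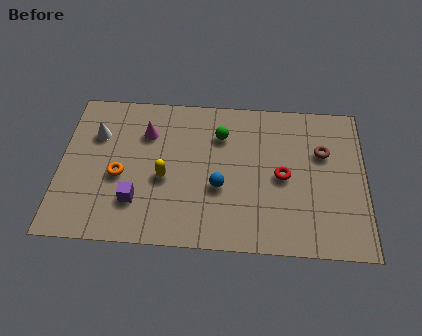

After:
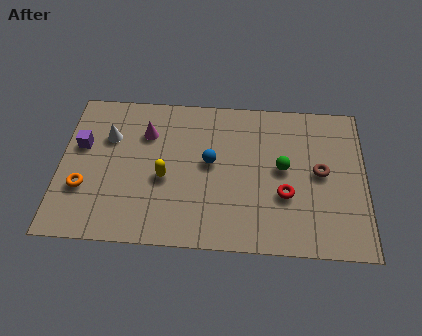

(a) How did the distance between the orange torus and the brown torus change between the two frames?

+1.2

Before: roughly 8.3 units apart; after: 9.5. That's 1.2 units further apart.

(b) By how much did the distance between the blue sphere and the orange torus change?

+1.2

Before: roughly 4.0 units apart; after: 5.2. That's 1.2 units further apart.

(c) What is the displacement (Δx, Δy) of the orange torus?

(-1.4, -0.7)

The orange torus was at about (2.4, 3.2) and moved to about (1.0, 2.5).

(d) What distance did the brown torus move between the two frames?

1.0

The brown torus was near (10.5, 4.9) before and (10.4, 3.9) after, so it travelled √(0.1² + 1.0²) ≈ 1.0 units.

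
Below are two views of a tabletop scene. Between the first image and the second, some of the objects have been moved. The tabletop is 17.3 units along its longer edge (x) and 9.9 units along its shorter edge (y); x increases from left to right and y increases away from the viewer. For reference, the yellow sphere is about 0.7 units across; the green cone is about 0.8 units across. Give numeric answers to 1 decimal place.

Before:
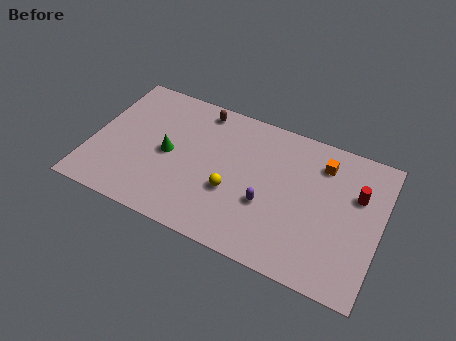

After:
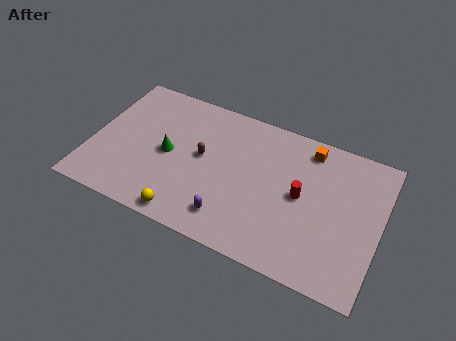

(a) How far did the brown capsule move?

3.3

The brown capsule moved from about (6.1, 8.7) to (6.6, 5.4), a distance of √(0.5² + 3.3²) ≈ 3.3.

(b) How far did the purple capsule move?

2.7

The purple capsule moved from about (10.7, 3.7) to (8.7, 1.9), a distance of √(2.0² + 1.8²) ≈ 2.7.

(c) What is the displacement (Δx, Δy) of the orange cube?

(-0.9, 0.7)

The orange cube started near (13.6, 7.8) and ended near (12.7, 8.5).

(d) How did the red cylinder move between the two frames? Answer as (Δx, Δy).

(-3.2, -1.4)

From the two frames, the red cylinder sits at roughly (15.8, 6.5) before and (12.6, 5.1) after.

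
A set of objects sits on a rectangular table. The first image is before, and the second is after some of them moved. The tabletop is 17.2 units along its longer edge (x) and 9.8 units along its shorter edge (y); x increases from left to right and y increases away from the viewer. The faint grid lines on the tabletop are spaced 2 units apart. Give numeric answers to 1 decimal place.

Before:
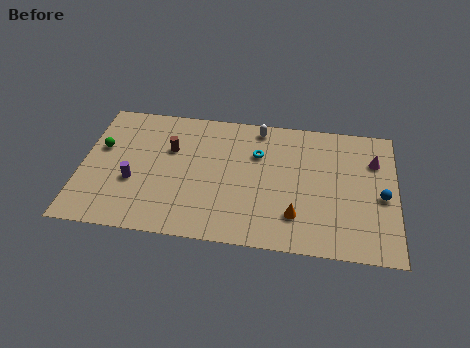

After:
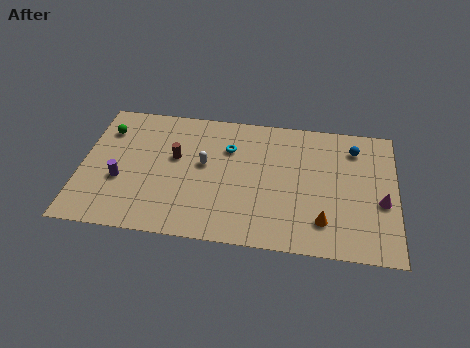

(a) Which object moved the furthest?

the white capsule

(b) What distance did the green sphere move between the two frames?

1.4

From (1.0, 6.0) to (1.2, 7.4), the green sphere covered √(0.2² + 1.4²) ≈ 1.4 units.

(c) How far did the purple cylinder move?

0.7

The purple cylinder was near (2.9, 3.7) before and (2.2, 3.7) after, so it travelled √(0.7² + 0.0²) ≈ 0.7 units.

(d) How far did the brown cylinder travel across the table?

0.7

The brown cylinder moved from about (4.8, 6.4) to (5.1, 5.8), a distance of √(0.3² + 0.6²) ≈ 0.7.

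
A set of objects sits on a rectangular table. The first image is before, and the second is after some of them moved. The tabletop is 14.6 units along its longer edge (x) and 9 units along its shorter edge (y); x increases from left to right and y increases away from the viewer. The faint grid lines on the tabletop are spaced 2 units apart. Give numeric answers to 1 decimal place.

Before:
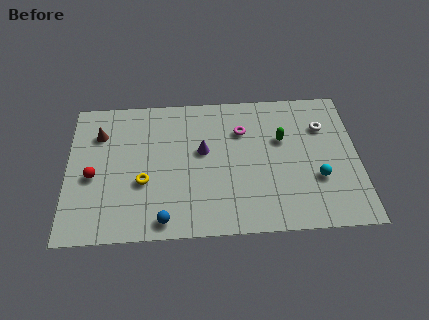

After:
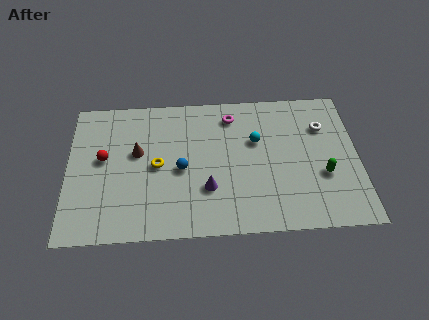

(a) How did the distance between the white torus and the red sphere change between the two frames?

-0.7

Before: roughly 11.9 units apart; after: 11.2. That's 0.7 units closer together.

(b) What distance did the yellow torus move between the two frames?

1.2

From (3.8, 3.4) to (4.5, 4.4), the yellow torus covered √(0.7² + 1.0²) ≈ 1.2 units.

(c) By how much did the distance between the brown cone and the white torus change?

-1.8

They were about 11.3 units apart before and 9.5 after — 1.8 units closer together.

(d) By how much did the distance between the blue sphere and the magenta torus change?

-2.5

They were about 6.7 units apart before and 4.2 after — 2.5 units closer together.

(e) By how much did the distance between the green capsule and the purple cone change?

+1.8

They were about 4.0 units apart before and 5.8 after — 1.8 units further apart.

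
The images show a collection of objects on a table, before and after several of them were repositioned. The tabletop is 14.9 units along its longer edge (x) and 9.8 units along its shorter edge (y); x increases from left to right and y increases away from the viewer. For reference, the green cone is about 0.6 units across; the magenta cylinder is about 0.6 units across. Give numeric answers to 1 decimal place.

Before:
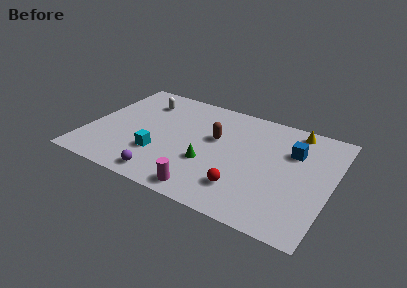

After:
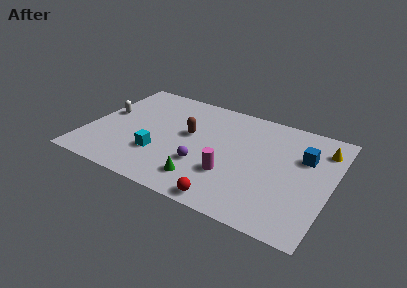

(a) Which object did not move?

the cyan cube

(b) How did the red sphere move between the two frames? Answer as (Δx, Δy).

(-0.7, -1.4)

From the two frames, the red sphere sits at roughly (9.9, 2.3) before and (9.2, 0.9) after.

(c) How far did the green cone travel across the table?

1.6

From (7.6, 3.5) to (7.5, 1.9), the green cone covered √(0.1² + 1.6²) ≈ 1.6 units.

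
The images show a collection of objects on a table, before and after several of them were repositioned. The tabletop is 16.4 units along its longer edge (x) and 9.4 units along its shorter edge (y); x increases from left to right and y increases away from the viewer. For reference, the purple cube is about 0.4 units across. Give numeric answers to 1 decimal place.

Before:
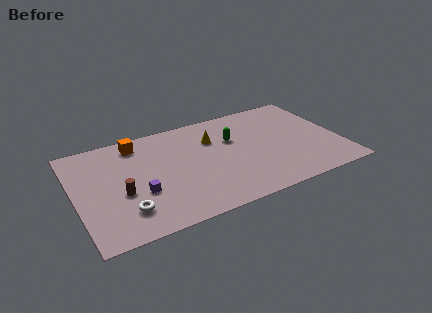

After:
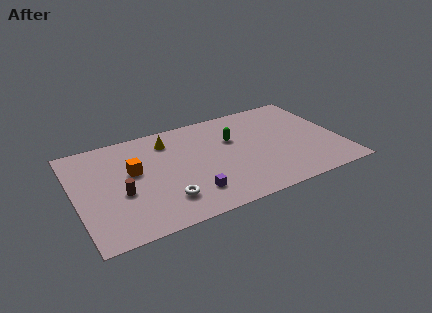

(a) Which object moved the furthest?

the purple cube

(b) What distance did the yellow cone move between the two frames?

2.8

From (8.7, 6.6) to (6.0, 7.5), the yellow cone covered √(2.7² + 0.9²) ≈ 2.8 units.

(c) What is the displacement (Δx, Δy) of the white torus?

(2.4, 0.0)

The white torus was at about (2.8, 2.2) and moved to about (5.2, 2.2).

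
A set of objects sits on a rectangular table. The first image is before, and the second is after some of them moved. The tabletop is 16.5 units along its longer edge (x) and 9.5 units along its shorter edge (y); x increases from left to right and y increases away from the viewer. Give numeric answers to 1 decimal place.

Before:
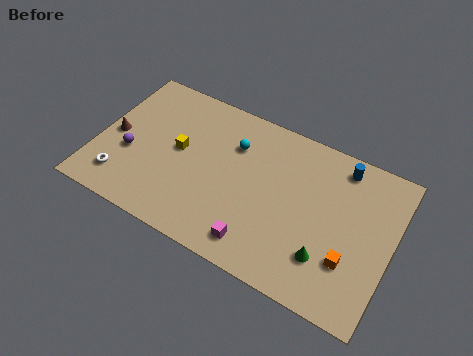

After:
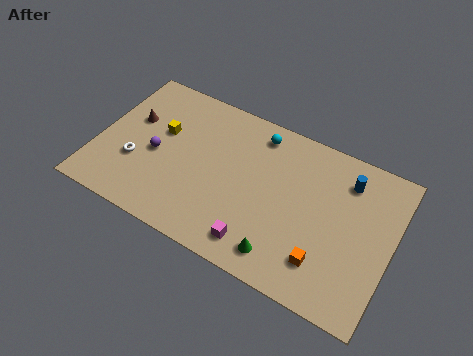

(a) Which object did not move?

the magenta cube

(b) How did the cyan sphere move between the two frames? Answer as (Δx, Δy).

(1.2, 1.3)

From the two frames, the cyan sphere sits at roughly (7.4, 6.8) before and (8.6, 8.1) after.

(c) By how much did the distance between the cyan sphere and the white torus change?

+0.4

Before: roughly 7.5 units apart; after: 7.9. That's 0.4 units further apart.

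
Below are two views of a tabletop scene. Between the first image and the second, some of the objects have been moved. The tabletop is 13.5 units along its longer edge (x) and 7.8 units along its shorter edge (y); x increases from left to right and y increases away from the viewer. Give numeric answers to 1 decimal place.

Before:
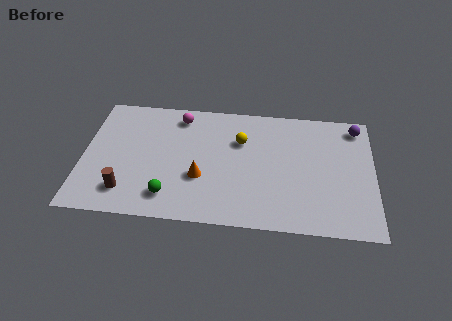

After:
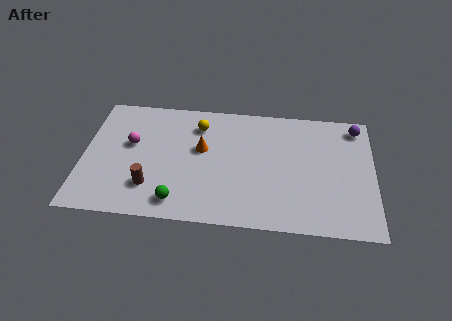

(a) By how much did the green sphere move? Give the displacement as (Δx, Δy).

(0.4, -0.3)

From the two frames, the green sphere sits at roughly (4.1, 1.5) before and (4.5, 1.2) after.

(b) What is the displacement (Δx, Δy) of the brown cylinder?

(1.1, 0.4)

The brown cylinder started near (2.1, 1.6) and ended near (3.2, 2.0).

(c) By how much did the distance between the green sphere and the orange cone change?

+1.6

Before: roughly 1.9 units apart; after: 3.5. That's 1.6 units further apart.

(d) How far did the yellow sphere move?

2.2

The yellow sphere was near (7.3, 5.3) before and (5.3, 6.1) after, so it travelled √(2.0² + 0.8²) ≈ 2.2 units.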